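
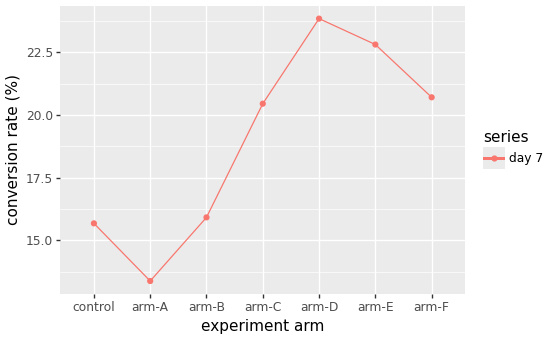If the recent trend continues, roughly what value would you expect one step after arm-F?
Last three: 24, 23, 21 → slope ≈ -1.5/step → next ≈ 19.5.

≈ 19.5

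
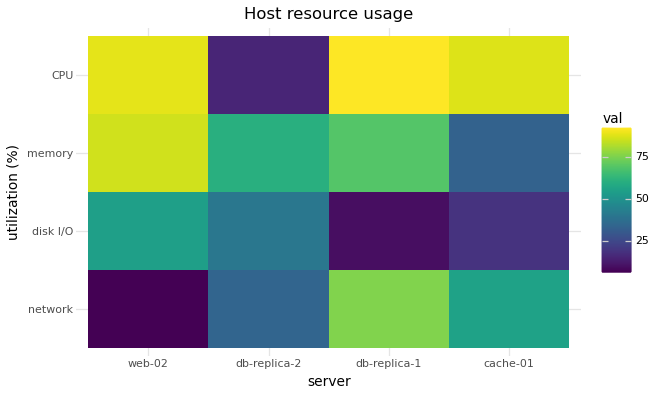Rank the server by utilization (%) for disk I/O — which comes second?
Top 3 for disk I/O: web-02 ≈ 50, db-replica-2 ≈ 40, cache-01 ≈ 20.

db-replica-2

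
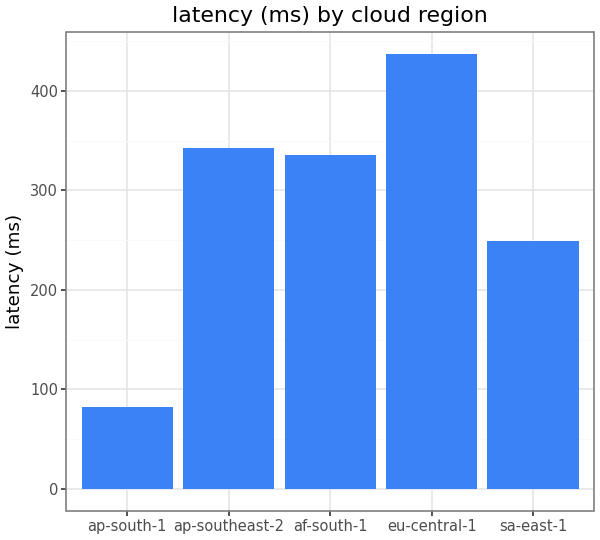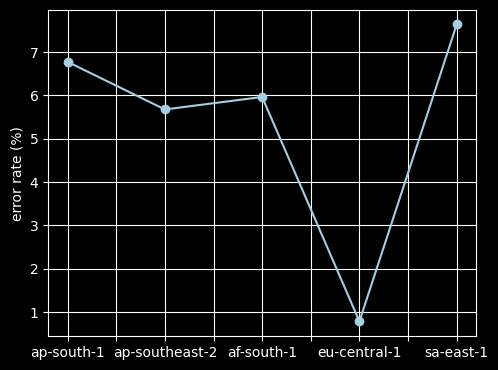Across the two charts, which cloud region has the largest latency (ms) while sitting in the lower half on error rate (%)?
Chart 2 median error rate (%) ≈ 6; below-median cloud regions: ap-southeast-2, eu-central-1. Among those, eu-central-1 has the highest latency (ms) (≈ 450).

eu-central-1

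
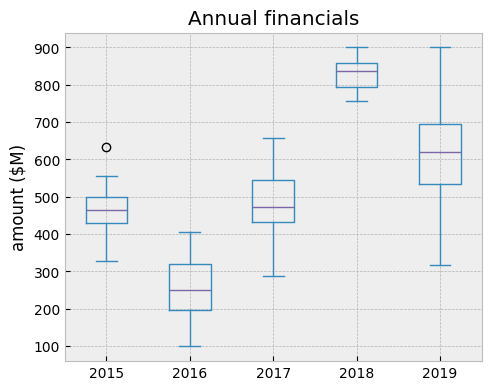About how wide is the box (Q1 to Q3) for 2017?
Q3 ≈ 550, Q1 ≈ 450; IQR ≈ 100.

≈ 100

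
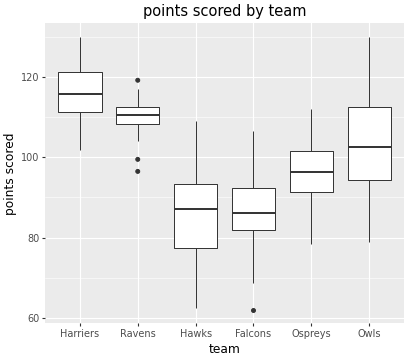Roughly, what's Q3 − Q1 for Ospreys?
≈ 10

Q3 ≈ 100, Q1 ≈ 90; IQR ≈ 10.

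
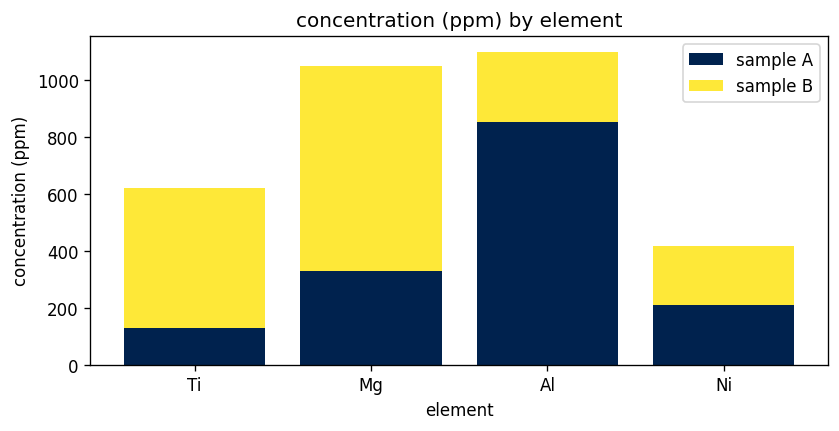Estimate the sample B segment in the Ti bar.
sample B top ≈ 600, bottom ≈ 100; segment ≈ 500.

≈ 500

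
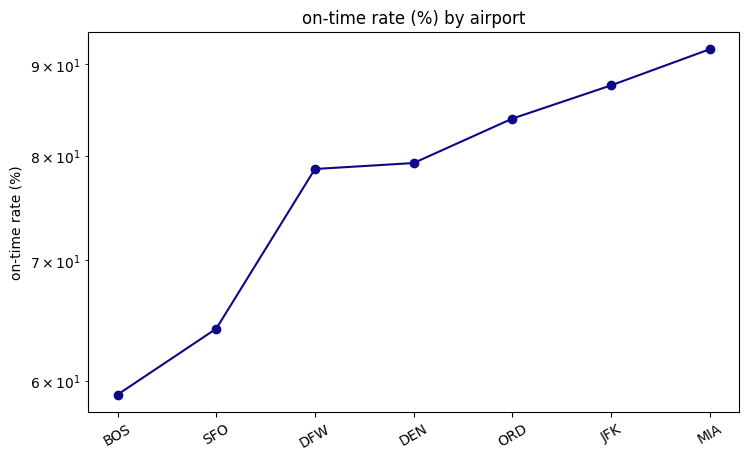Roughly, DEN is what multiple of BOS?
DEN ≈ 80, BOS ≈ 60; 80/60 ≈ 1.33.

≈ 1.33×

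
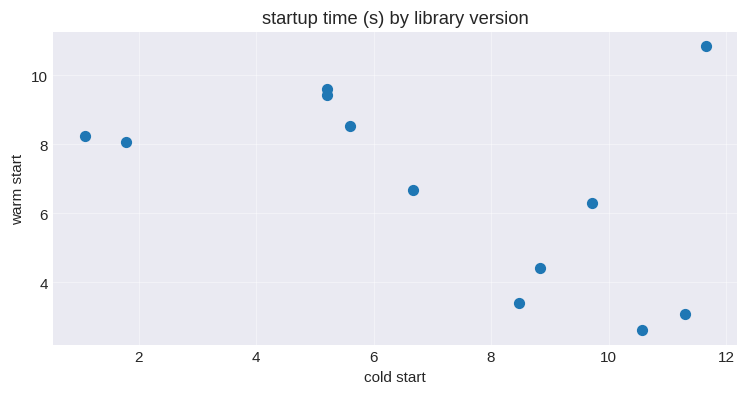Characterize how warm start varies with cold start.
Points are negatively correlated; moderate (|r| ≈ 0.5).

negative, moderate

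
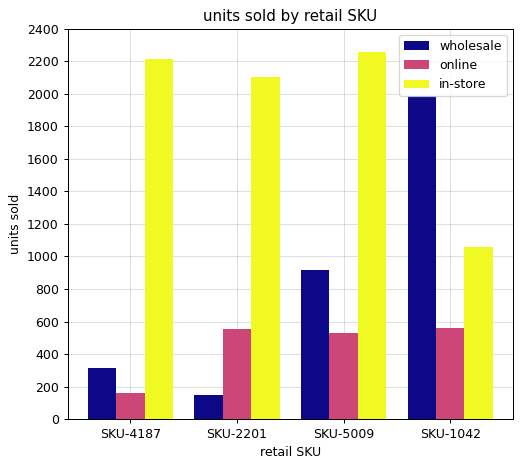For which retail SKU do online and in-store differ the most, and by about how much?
SKU-4187, ≈ 2000

SKU-4187: online ≈ 200, in-store ≈ 2200 → gap ≈ 2000. Next-largest (SKU-5009) is only ≈ 1600.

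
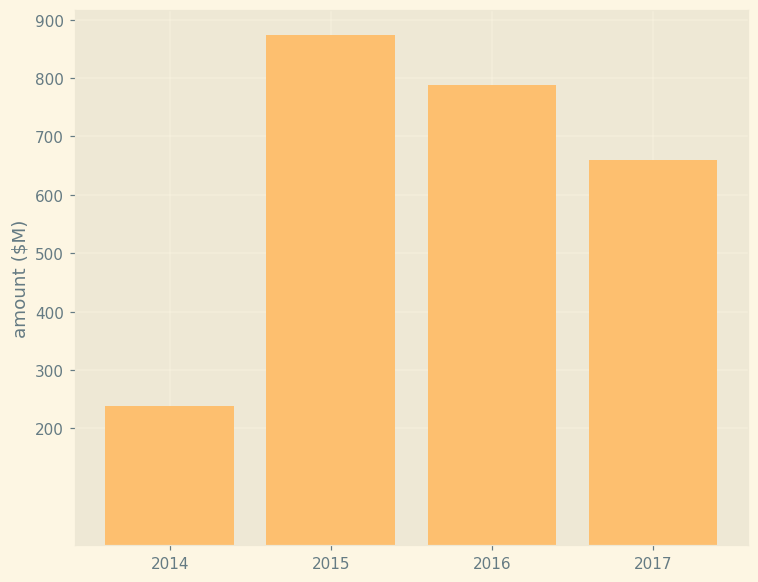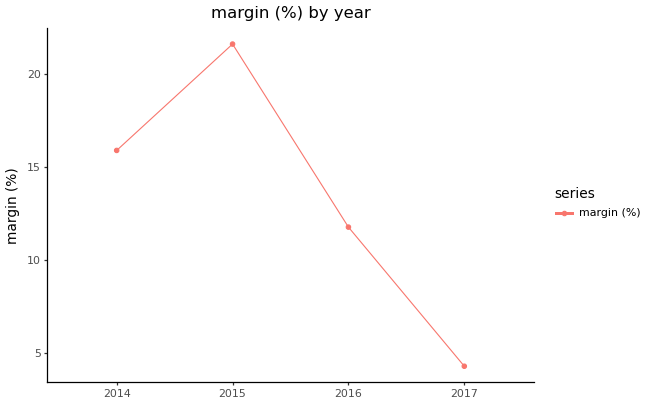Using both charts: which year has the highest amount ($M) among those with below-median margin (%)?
2016

Chart 2 median margin (%) ≈ 14; below-median years: 2016, 2017. Among those, 2016 has the highest amount ($M) (≈ 800).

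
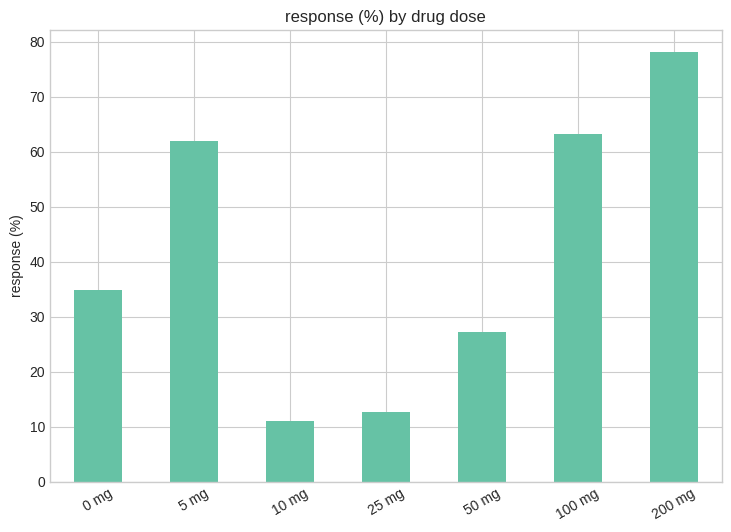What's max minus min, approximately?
Max 200 mg ≈ 80, min 10 mg ≈ 10; range ≈ 70.

≈ 70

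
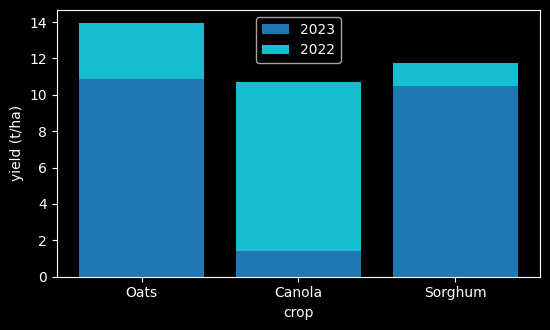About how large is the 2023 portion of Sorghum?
≈ 10

2023 top ≈ 10, bottom ≈ 0; segment ≈ 10.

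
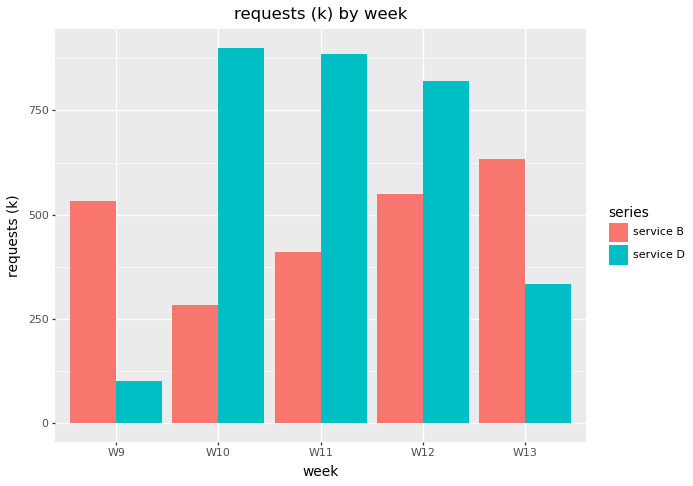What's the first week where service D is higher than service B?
W10

W9: service D ≈ 100 vs service B ≈ 500 (not yet); W10: service D ≈ 900 vs service B ≈ 300 (first crossover).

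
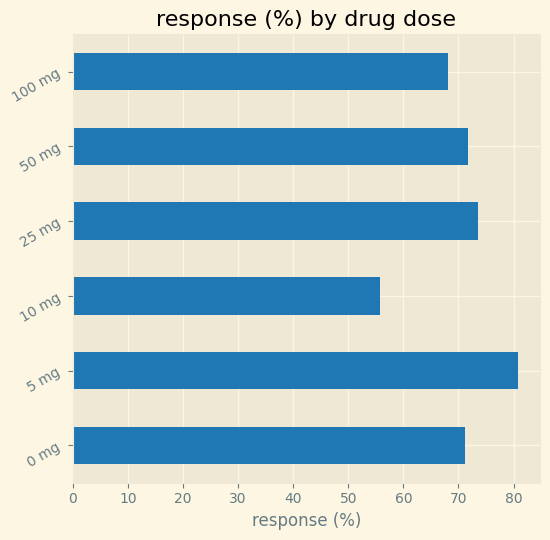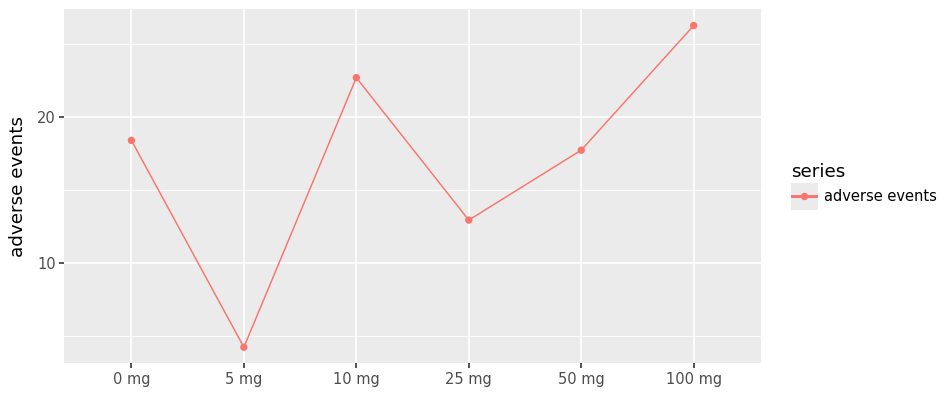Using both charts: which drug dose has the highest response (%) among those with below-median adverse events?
Chart 2 median adverse events ≈ 20; below-median drug doses: 5 mg, 25 mg, 50 mg. Among those, 5 mg has the highest response (%) (≈ 80).

5 mg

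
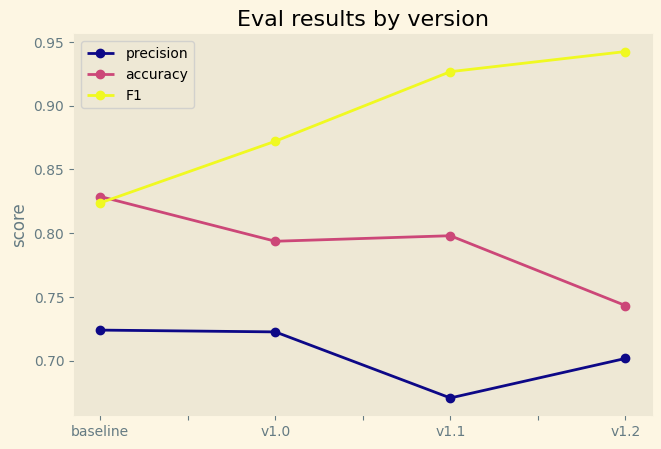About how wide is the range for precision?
≈ 0.05

Max baseline ≈ 0.70, min v1.1 ≈ 0.65; range ≈ 0.05.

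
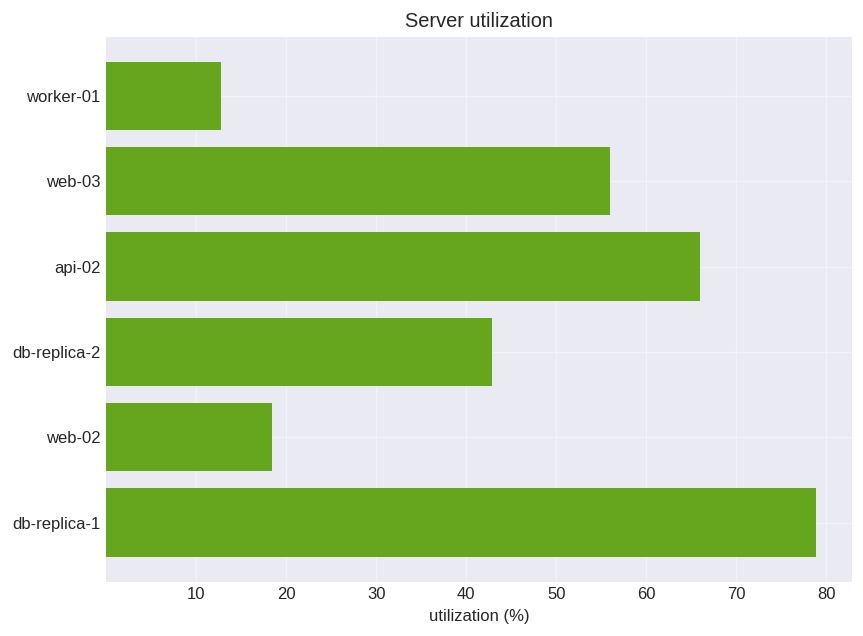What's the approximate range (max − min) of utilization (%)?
≈ 70

Max db-replica-1 ≈ 80, min worker-01 ≈ 10; range ≈ 70.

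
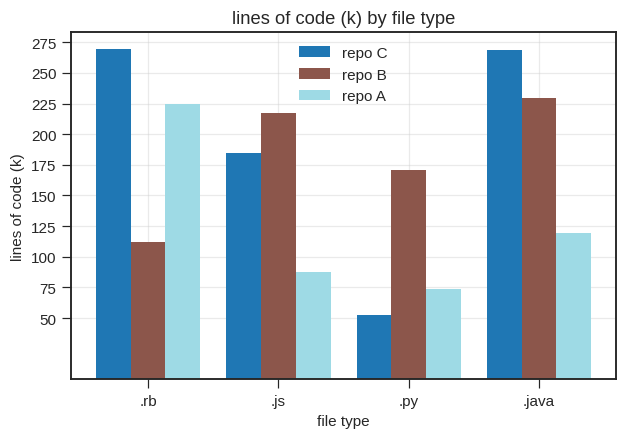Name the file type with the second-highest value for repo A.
.java

Top 3 for repo A: .rb ≈ 225, .java ≈ 125, .js ≈ 100.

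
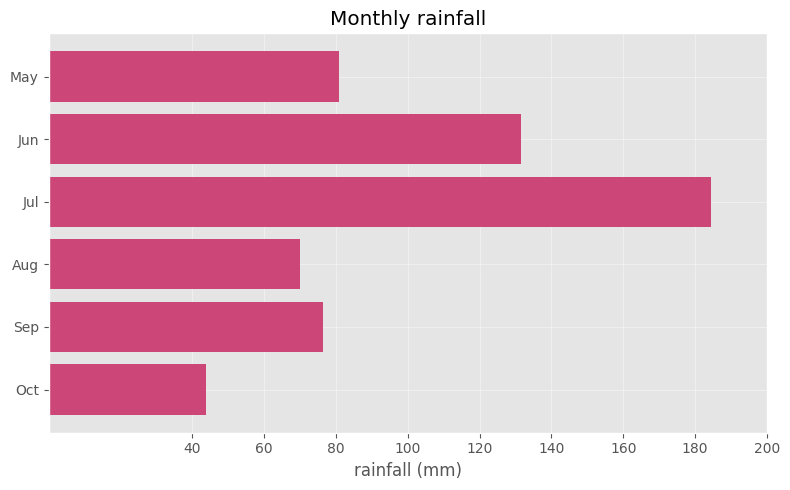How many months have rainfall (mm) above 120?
2

Above 120: Jun, Jul.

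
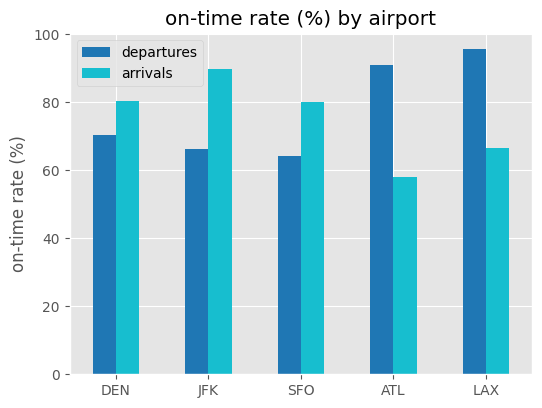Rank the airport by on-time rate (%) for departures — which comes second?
ATL

Top 3 for departures: LAX ≈ 100, ATL ≈ 90, DEN ≈ 70.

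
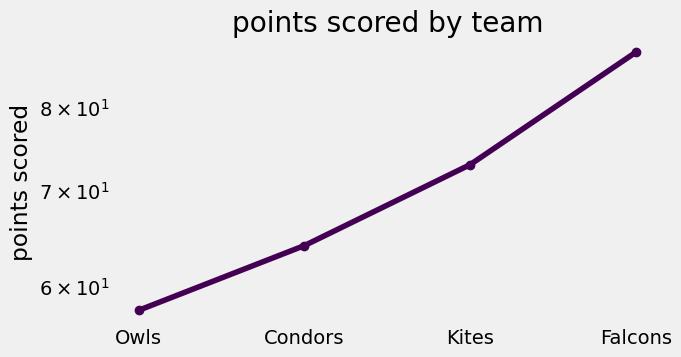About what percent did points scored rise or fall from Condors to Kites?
≈ +15.4%

Condors ≈ 65, Kites ≈ 75; (75 − 65) / 65 ≈ +15.4%.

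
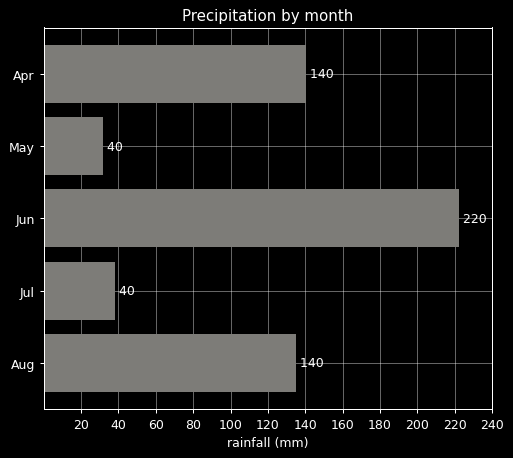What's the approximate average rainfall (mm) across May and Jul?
(40 + 40) / 2 ≈ 40.

≈ 40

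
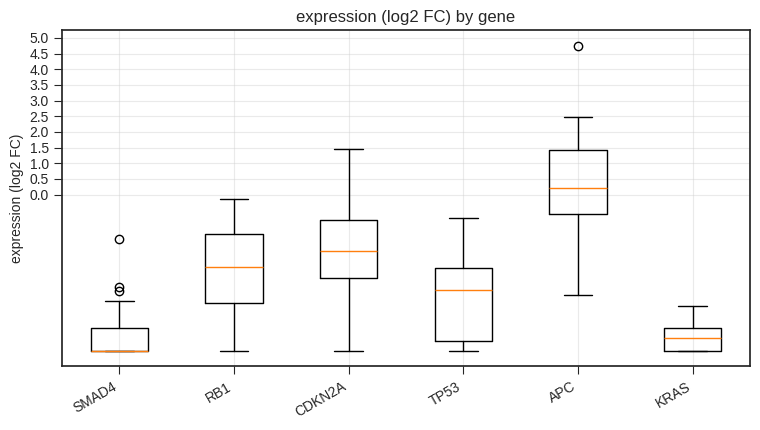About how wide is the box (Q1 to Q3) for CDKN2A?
Q3 ≈ -1.0, Q1 ≈ -2.5; IQR ≈ 1.5.

≈ 1.5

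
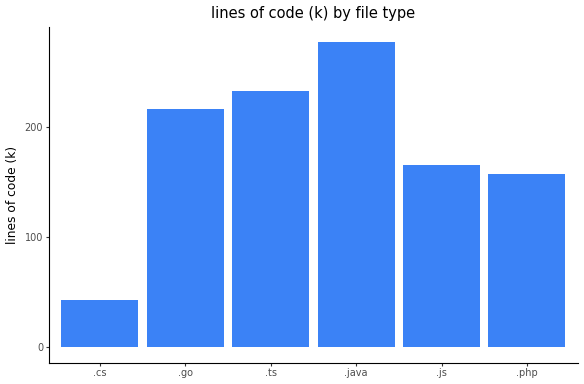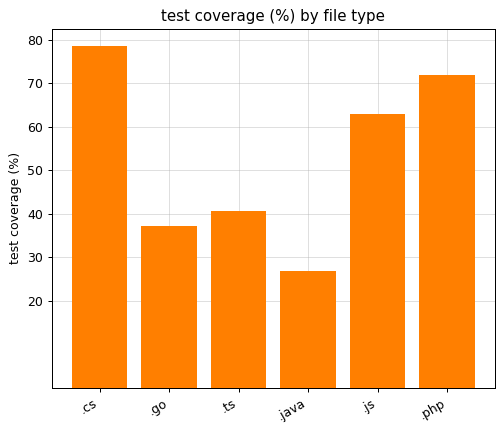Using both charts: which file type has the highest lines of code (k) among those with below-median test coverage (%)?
.java

Chart 2 median test coverage (%) ≈ 50; below-median file types: .go, .ts, .java. Among those, .java has the highest lines of code (k) (≈ 300).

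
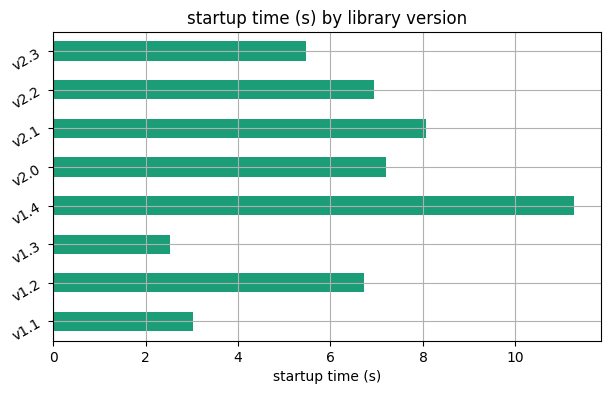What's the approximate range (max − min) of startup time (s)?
≈ 8

Max v1.4 ≈ 11, min v1.3 ≈ 3; range ≈ 8.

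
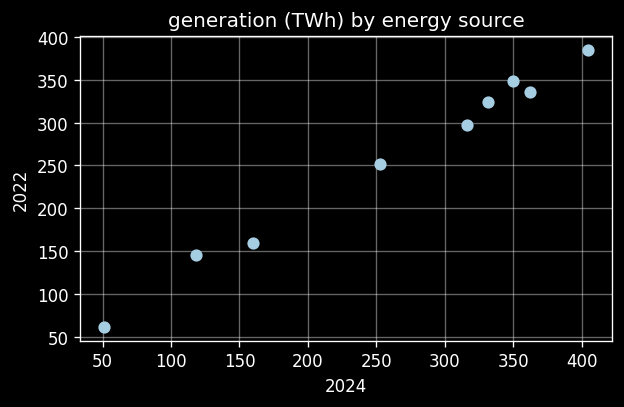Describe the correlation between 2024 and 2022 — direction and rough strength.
Points are positively correlated; strong (|r| ≈ 1.0).

positive, strong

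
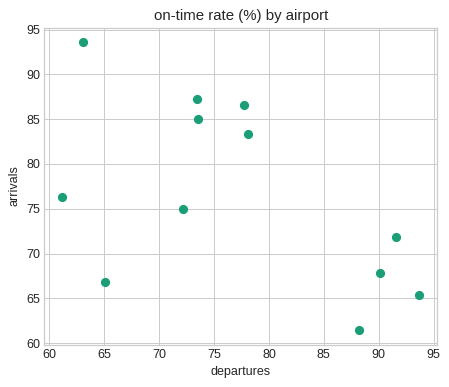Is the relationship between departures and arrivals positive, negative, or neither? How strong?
Points are negatively correlated; moderate (|r| ≈ 0.5).

negative, moderate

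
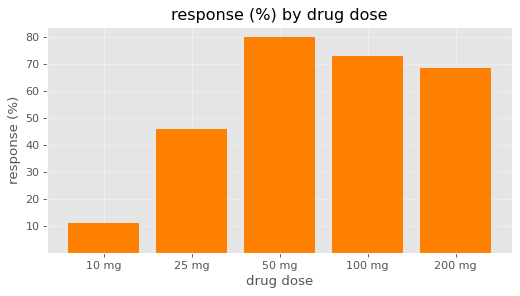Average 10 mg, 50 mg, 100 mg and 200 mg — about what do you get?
≈ 58

(10 + 80 + 70 + 70) / 4 ≈ 58.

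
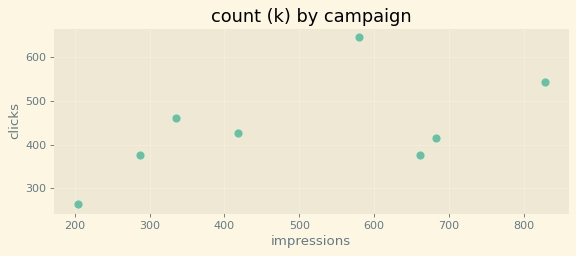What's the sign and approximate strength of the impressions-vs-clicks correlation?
Points are positively correlated; moderate (|r| ≈ 0.6).

positive, moderate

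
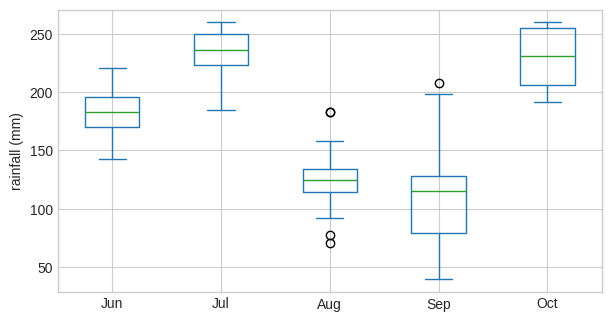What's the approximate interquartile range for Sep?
≈ 40

Q3 ≈ 120, Q1 ≈ 80; IQR ≈ 40.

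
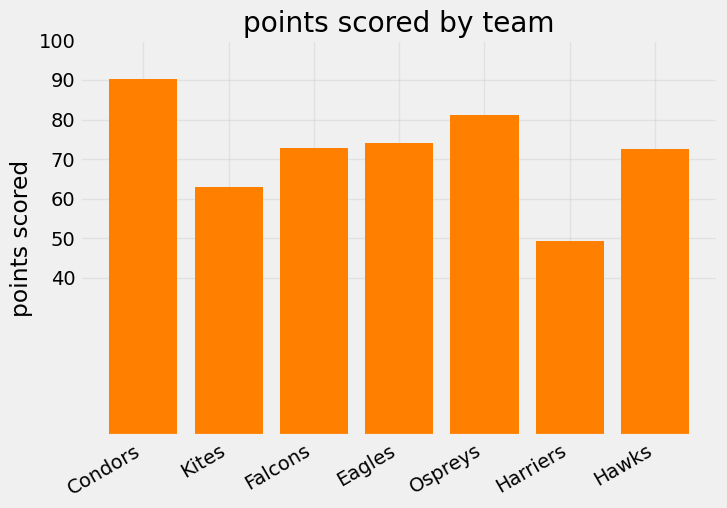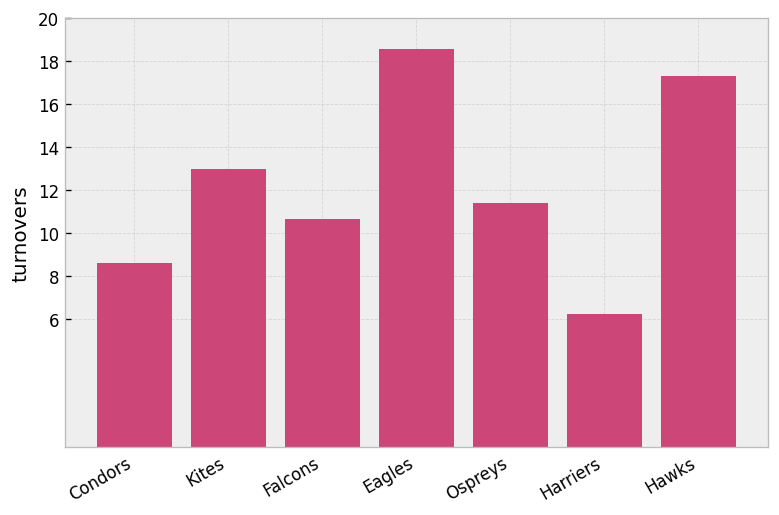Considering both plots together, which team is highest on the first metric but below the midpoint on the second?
Chart 2 median turnovers ≈ 12; below-median teams: Condors, Falcons, Harriers. Among those, Condors has the highest points scored (≈ 90).

Condors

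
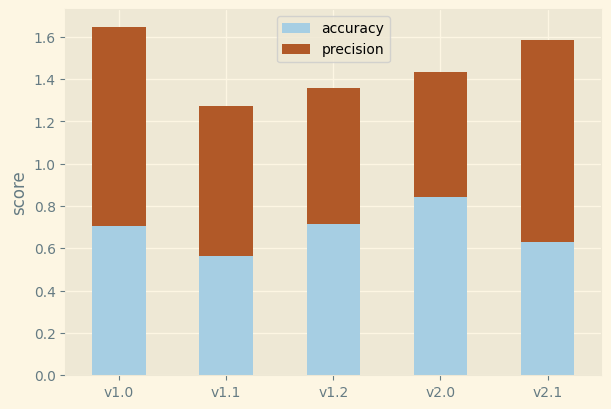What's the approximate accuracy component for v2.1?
≈ 0.6

accuracy top ≈ 0.6, bottom ≈ 0.0; segment ≈ 0.6.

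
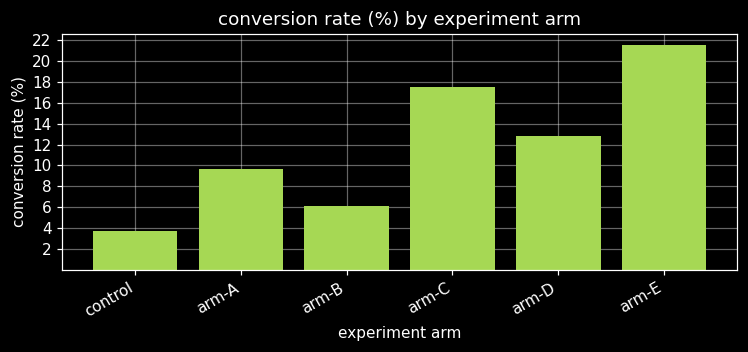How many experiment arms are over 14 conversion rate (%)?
2

Above 14: arm-C, arm-E.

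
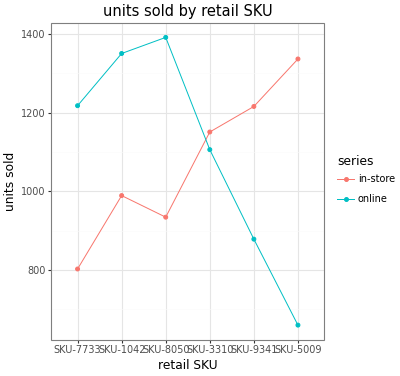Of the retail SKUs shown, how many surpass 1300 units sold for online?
2

Above 1300: SKU-1042, SKU-8050.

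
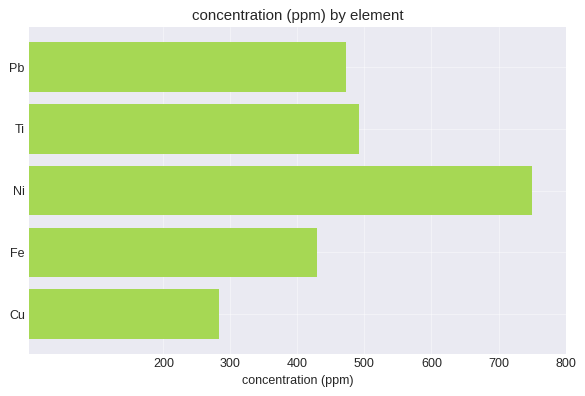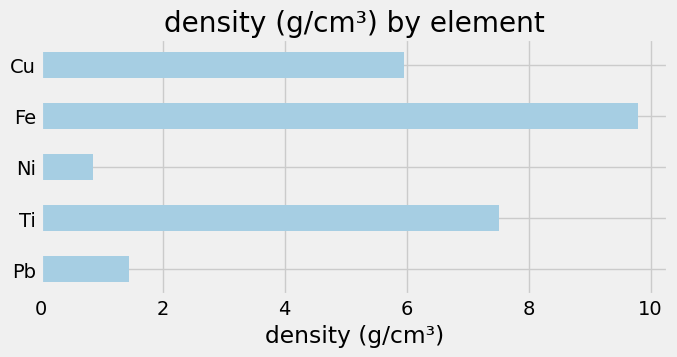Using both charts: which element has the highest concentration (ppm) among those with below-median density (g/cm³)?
Ni

Chart 2 median density (g/cm³) ≈ 6; below-median elements: Pb, Ni. Among those, Ni has the highest concentration (ppm) (≈ 800).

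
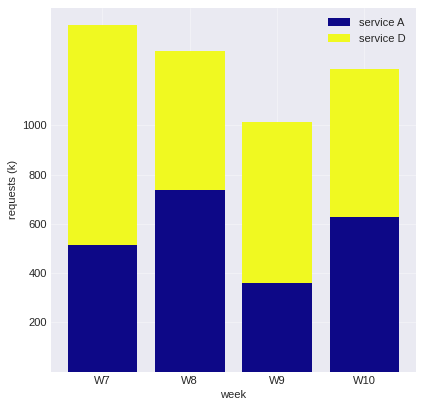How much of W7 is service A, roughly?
service A top ≈ 600, bottom ≈ 0; segment ≈ 600.

≈ 600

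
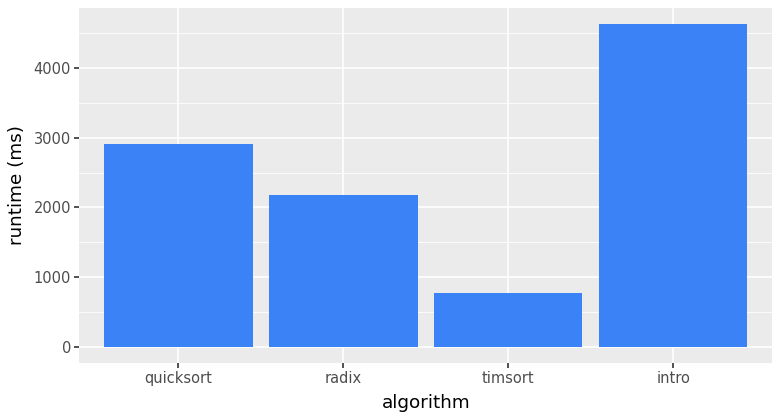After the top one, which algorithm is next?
quicksort

Top 3: intro ≈ 4500, quicksort ≈ 3000, radix ≈ 2000.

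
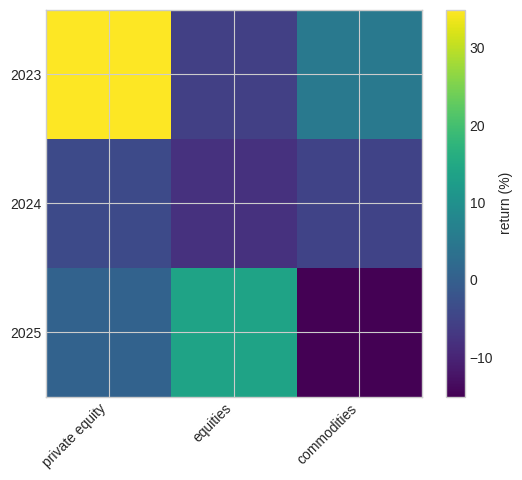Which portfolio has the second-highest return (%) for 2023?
Top 3 for 2023: private equity ≈ 35, commodities ≈ 5, equities ≈ -5.

commodities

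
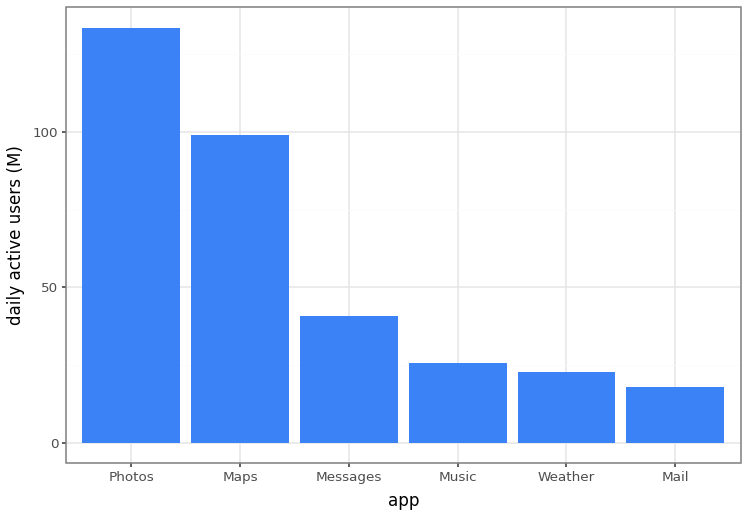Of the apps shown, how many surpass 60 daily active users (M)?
Above 60: Photos, Maps.

2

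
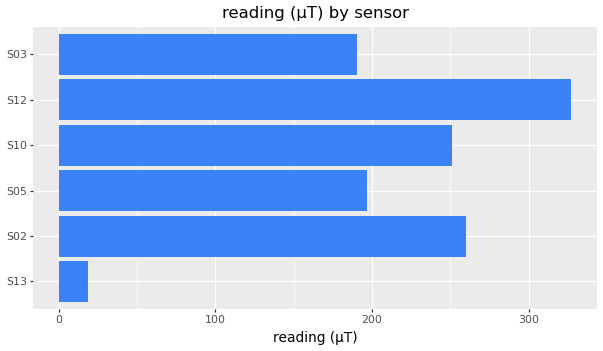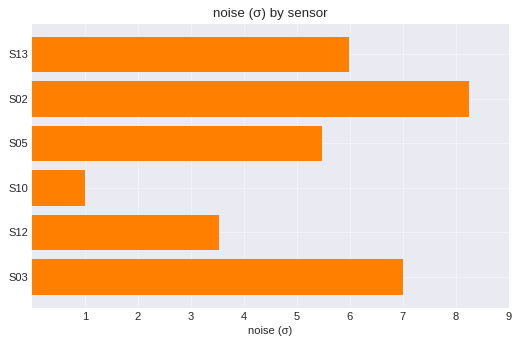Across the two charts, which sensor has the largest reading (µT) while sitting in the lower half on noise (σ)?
Chart 2 median noise (σ) ≈ 6; below-median sensors: S05, S10, S12. Among those, S12 has the highest reading (µT) (≈ 350).

S12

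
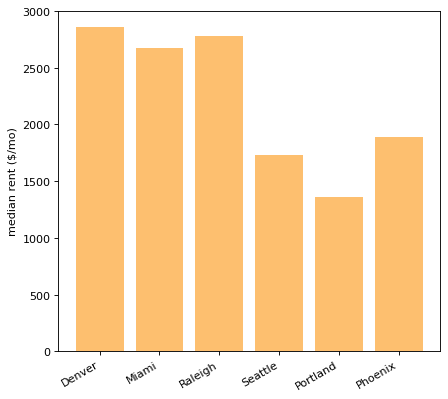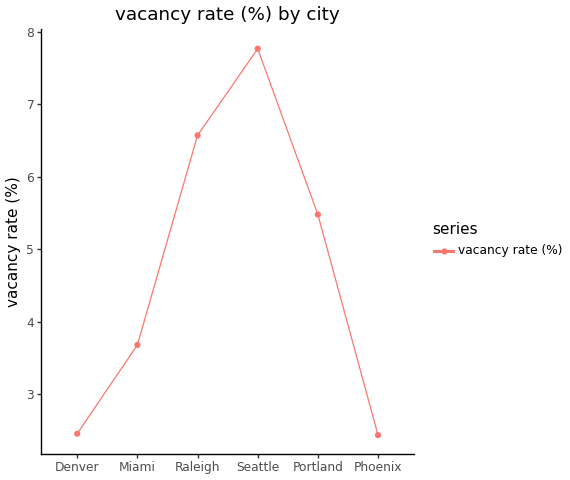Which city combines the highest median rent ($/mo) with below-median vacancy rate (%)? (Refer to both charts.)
Denver

Chart 2 median vacancy rate (%) ≈ 5; below-median cities: Denver, Miami, Phoenix. Among those, Denver has the highest median rent ($/mo) (≈ 3000).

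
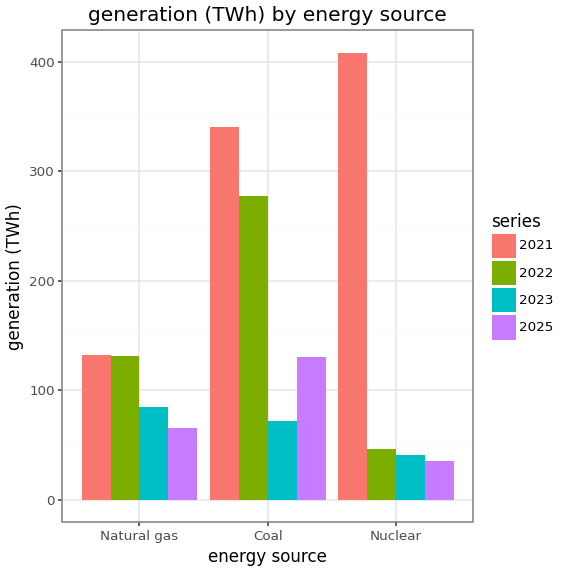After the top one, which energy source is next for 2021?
Top 3 for 2021: Nuclear ≈ 400, Coal ≈ 350, Natural gas ≈ 150.

Coal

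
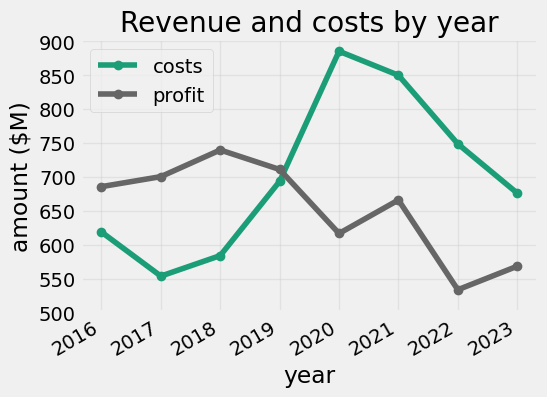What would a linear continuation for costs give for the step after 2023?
Last three: 850, 750, 700 → slope ≈ -75/step → next ≈ 625.

≈ 625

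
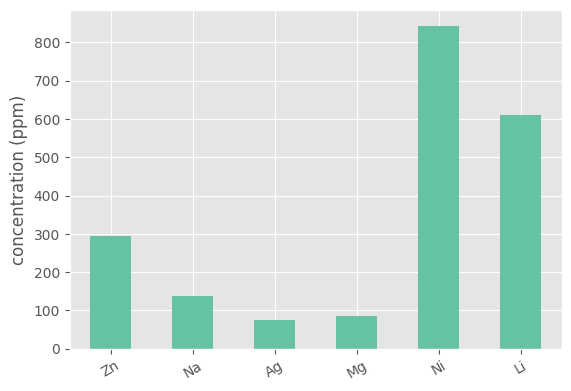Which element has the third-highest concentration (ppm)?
Zn

Top 4: Ni ≈ 800, Li ≈ 600, Zn ≈ 300, Na ≈ 100.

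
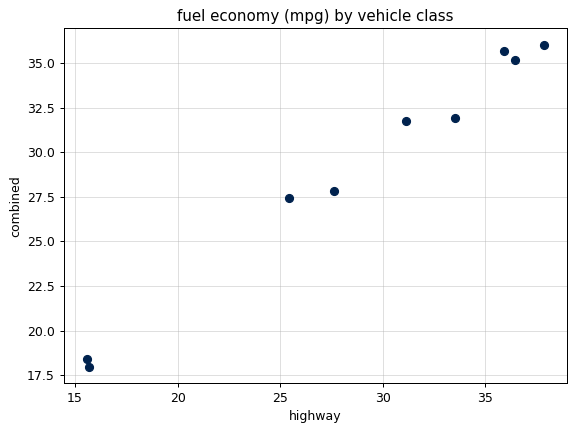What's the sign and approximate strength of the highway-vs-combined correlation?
positive, strong

Points are positively correlated; strong (|r| ≈ 1.0).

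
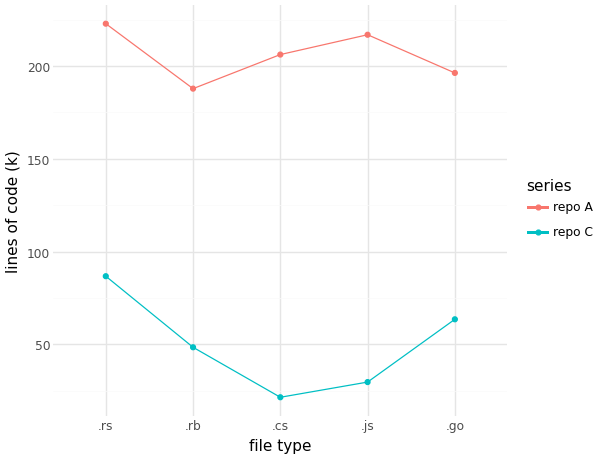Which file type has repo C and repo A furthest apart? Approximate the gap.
.js: repo C ≈ 20, repo A ≈ 220 → gap ≈ 200. Next-largest (.cs) is only ≈ 180.

.js, ≈ 200 k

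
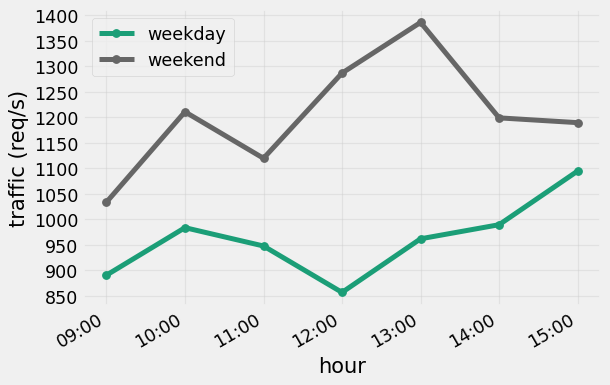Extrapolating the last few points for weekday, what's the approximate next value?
Last three: 950, 1000, 1100 → slope ≈ 75/step → next ≈ 1175.

≈ 1175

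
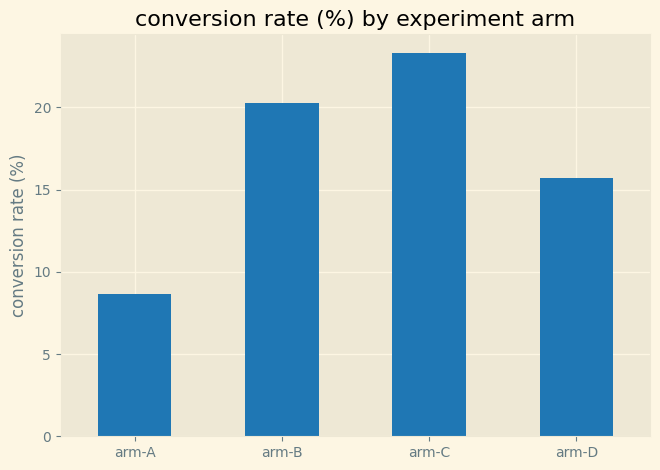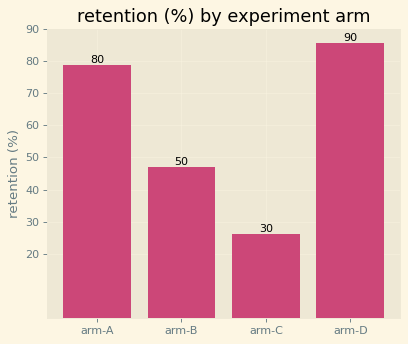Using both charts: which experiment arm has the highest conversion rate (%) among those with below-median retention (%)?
Chart 2 median retention (%) ≈ 60; below-median experiment arms: arm-B, arm-C. Among those, arm-C has the highest conversion rate (%) (≈ 25).

arm-C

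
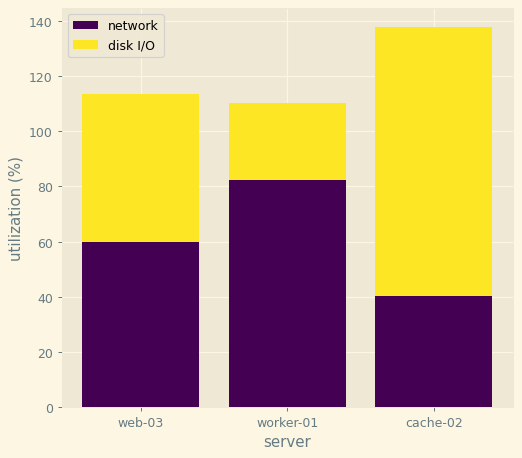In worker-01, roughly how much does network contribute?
≈ 80

network top ≈ 80, bottom ≈ 0; segment ≈ 80.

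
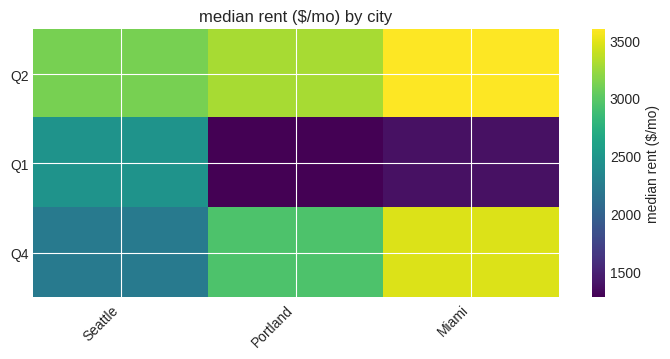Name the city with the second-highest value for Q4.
Top 3 for Q4: Miami ≈ 3400, Portland ≈ 3000, Seattle ≈ 2200.

Portland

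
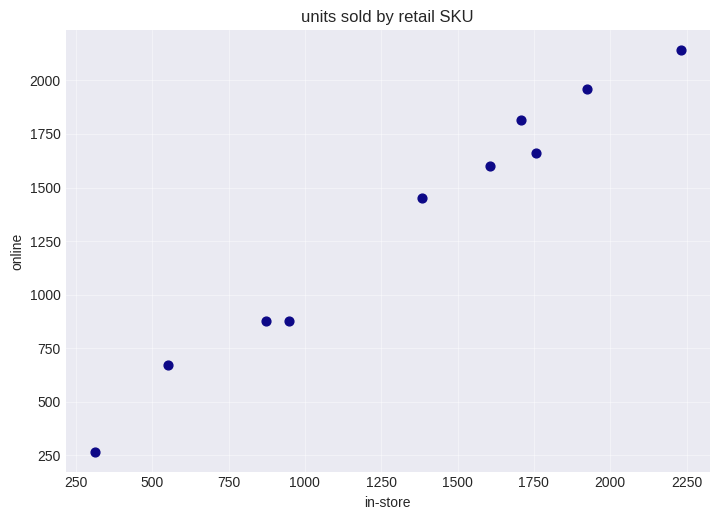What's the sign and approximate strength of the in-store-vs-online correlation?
positive, strong

Points are positively correlated; strong (|r| ≈ 1.0).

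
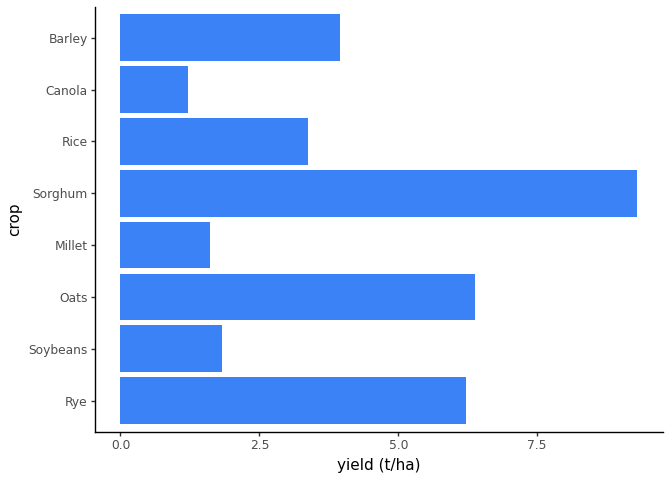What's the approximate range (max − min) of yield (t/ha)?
Max Sorghum ≈ 9, min Canola ≈ 1; range ≈ 8.

≈ 8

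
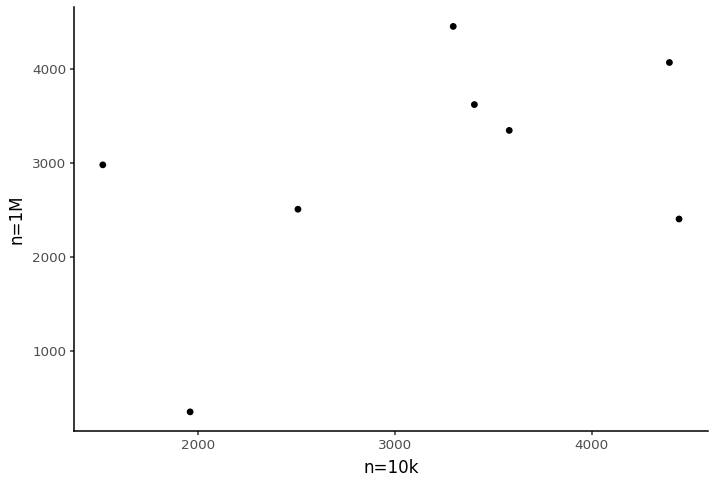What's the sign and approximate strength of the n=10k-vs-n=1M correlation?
positive, moderate

Points are positively correlated; moderate (|r| ≈ 0.5).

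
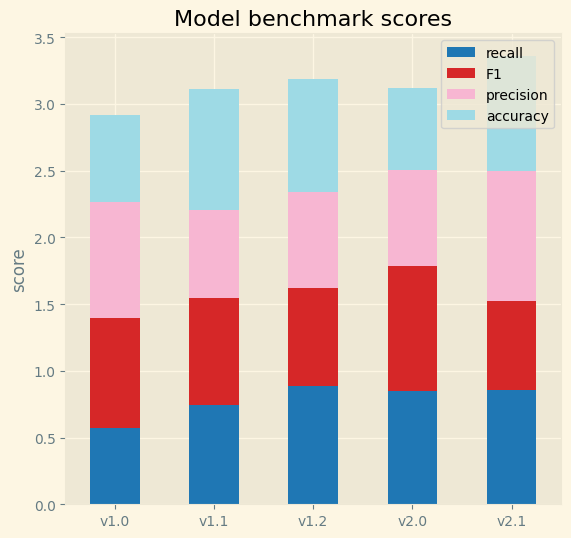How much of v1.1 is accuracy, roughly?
accuracy top ≈ 3.0, bottom ≈ 2.0; segment ≈ 1.0.

≈ 1.0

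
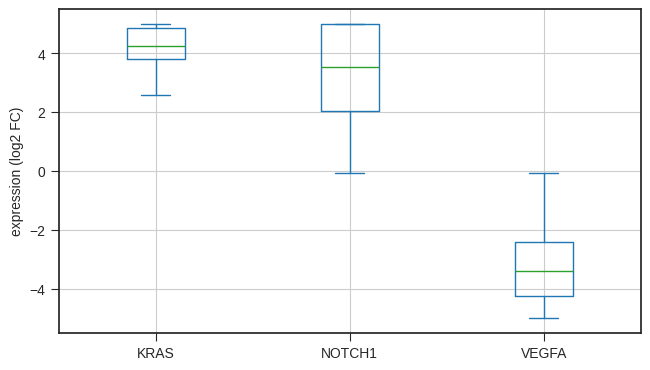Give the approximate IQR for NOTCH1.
≈ 3

Q3 ≈ 5, Q1 ≈ 2; IQR ≈ 3.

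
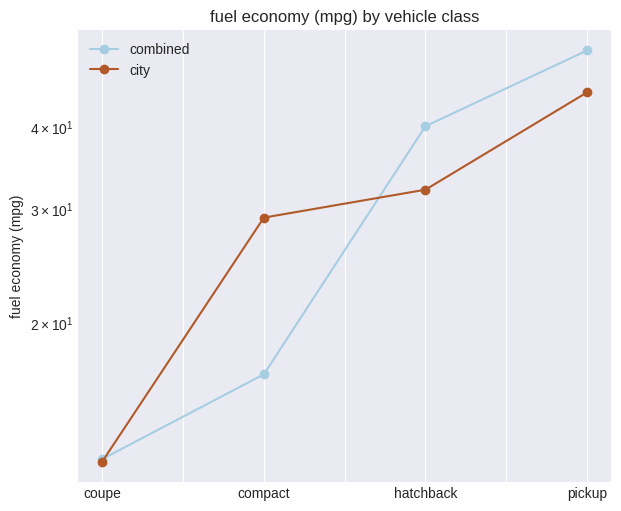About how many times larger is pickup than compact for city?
≈ 1.5×

pickup ≈ 45, compact ≈ 30; 45/30 ≈ 1.5.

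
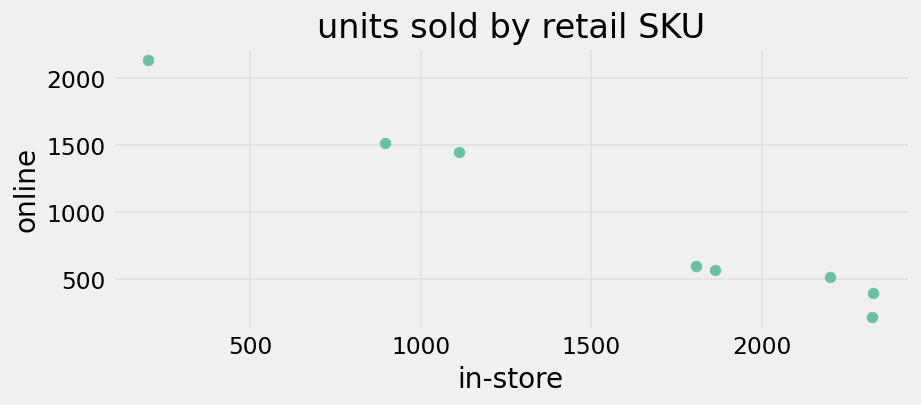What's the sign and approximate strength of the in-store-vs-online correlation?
negative, strong

Points are negatively correlated; strong (|r| ≈ 1.0).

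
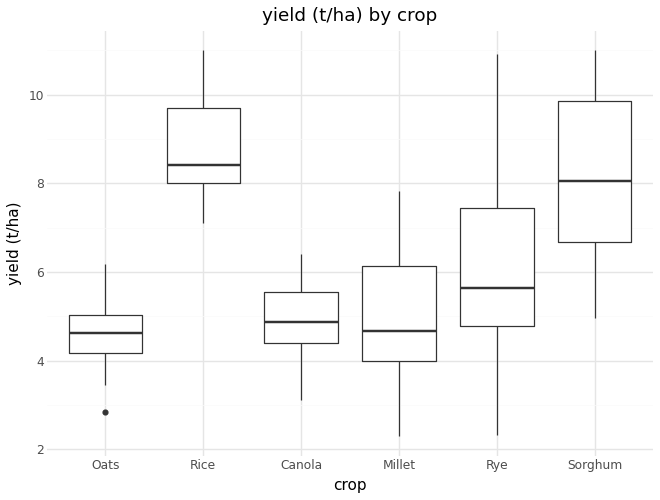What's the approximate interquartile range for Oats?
Q3 ≈ 5.0, Q1 ≈ 4.0; IQR ≈ 1.0.

≈ 1.0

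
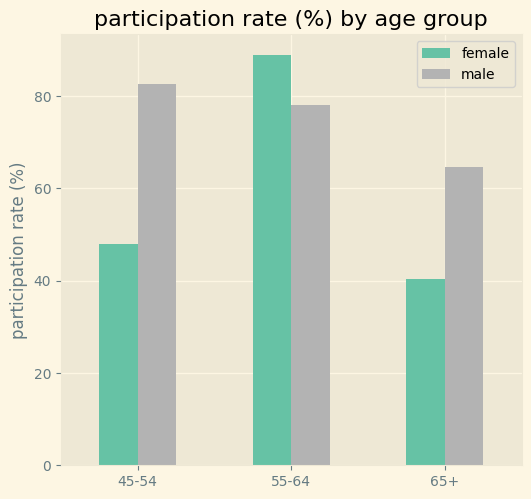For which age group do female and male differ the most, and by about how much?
45-54, ≈ 30 %

45-54: female ≈ 50, male ≈ 80 → gap ≈ 30. Next-largest (65+) is only ≈ 20.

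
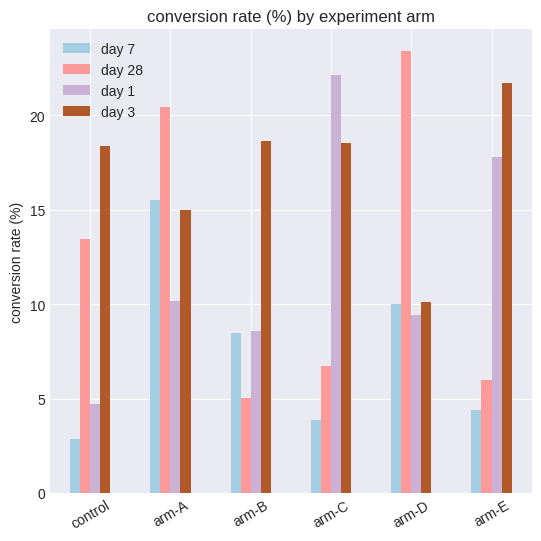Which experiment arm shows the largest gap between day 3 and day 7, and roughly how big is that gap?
arm-E: day 3 ≈ 22, day 7 ≈ 4 → gap ≈ 18. Next-largest (control) is only ≈ 16.

arm-E, ≈ 18 %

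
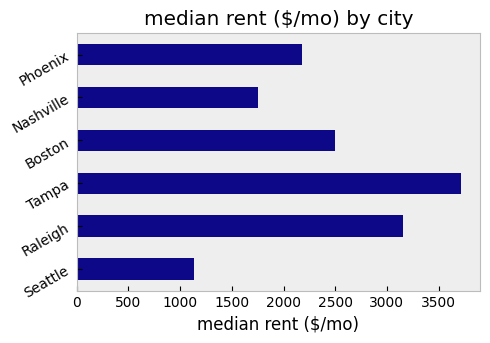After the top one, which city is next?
Raleigh

Top 3: Tampa ≈ 3500, Raleigh ≈ 3000, Boston ≈ 2500.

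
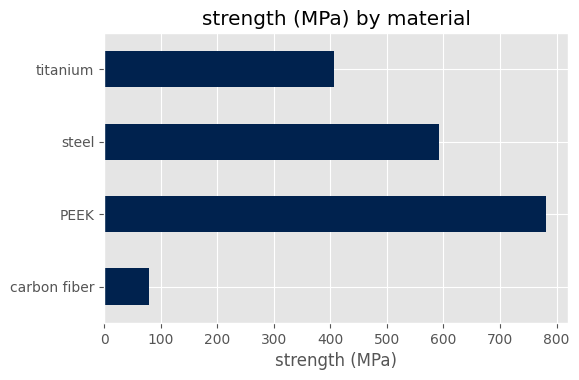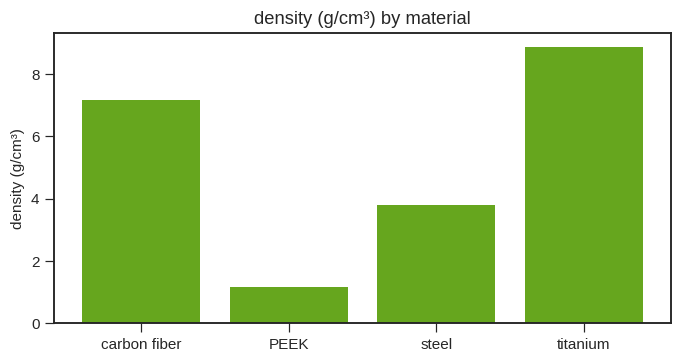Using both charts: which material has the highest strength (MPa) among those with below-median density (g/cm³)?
PEEK

Chart 2 median density (g/cm³) ≈ 5; below-median materials: PEEK, steel. Among those, PEEK has the highest strength (MPa) (≈ 800).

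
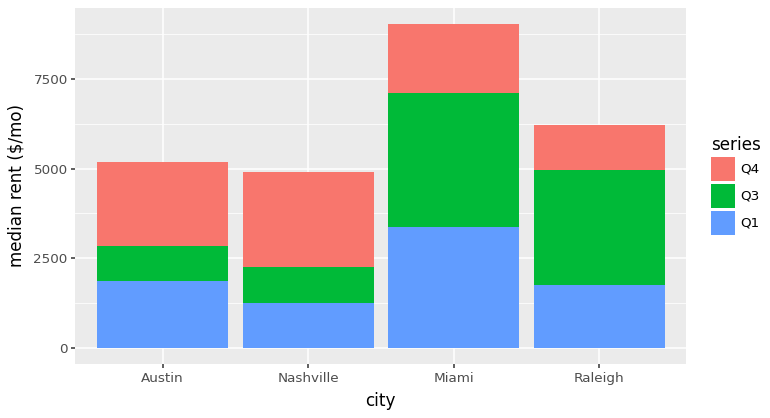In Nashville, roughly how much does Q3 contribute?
Q3 top ≈ 2000, bottom ≈ 1000; segment ≈ 1000.

≈ 1000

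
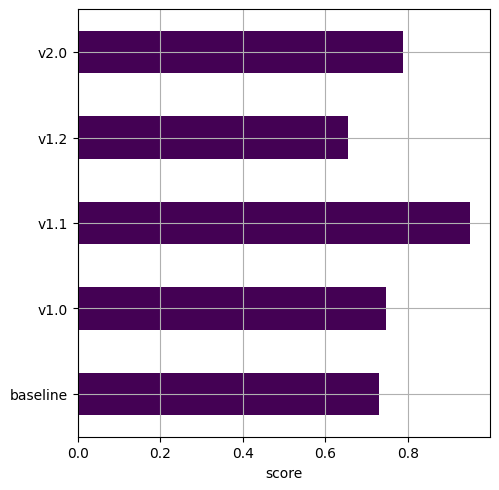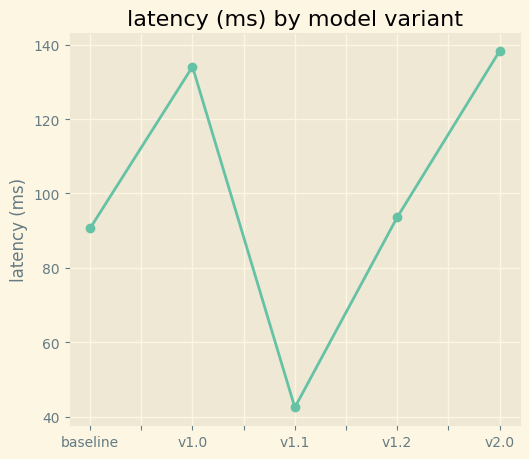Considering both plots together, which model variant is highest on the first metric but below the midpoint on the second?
v1.1

Chart 2 median latency (ms) ≈ 100; below-median model variants: baseline, v1.1. Among those, v1.1 has the highest score (≈ 1).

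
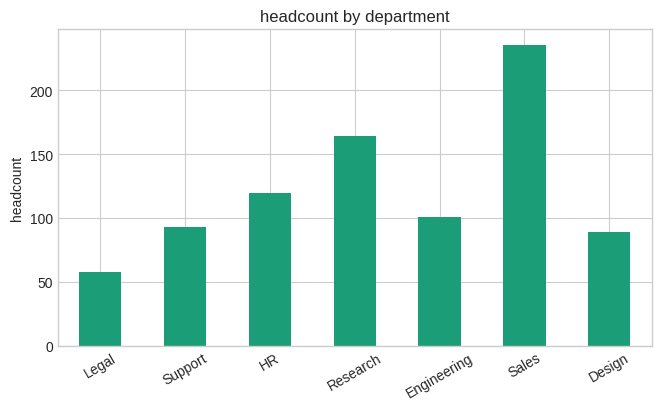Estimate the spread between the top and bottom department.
Max Sales ≈ 240, min Legal ≈ 60; range ≈ 180.

≈ 180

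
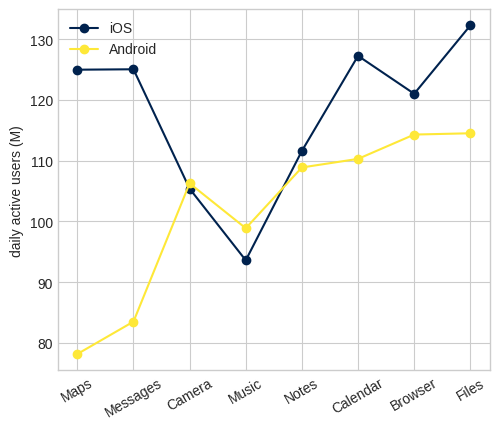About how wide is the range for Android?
≈ 35

Max Files ≈ 115, min Maps ≈ 80; range ≈ 35.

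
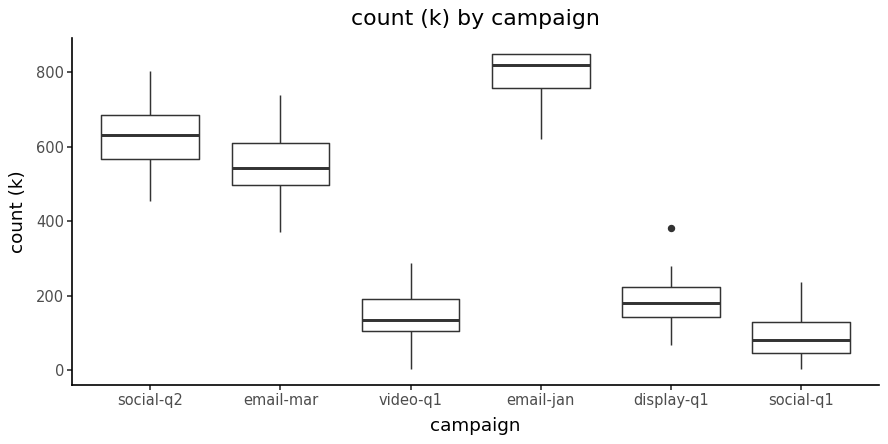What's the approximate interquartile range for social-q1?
Q3 ≈ 100, Q1 ≈ 0; IQR ≈ 100.

≈ 100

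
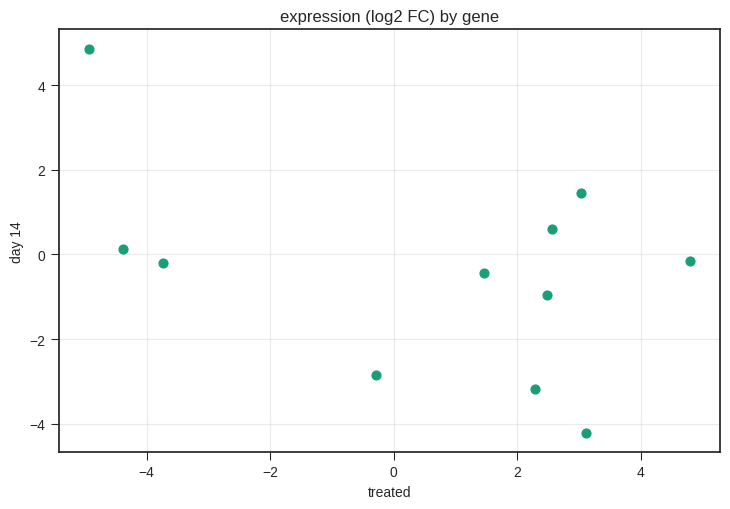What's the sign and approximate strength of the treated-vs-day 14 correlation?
negative, moderate

Points are negatively correlated; moderate (|r| ≈ 0.5).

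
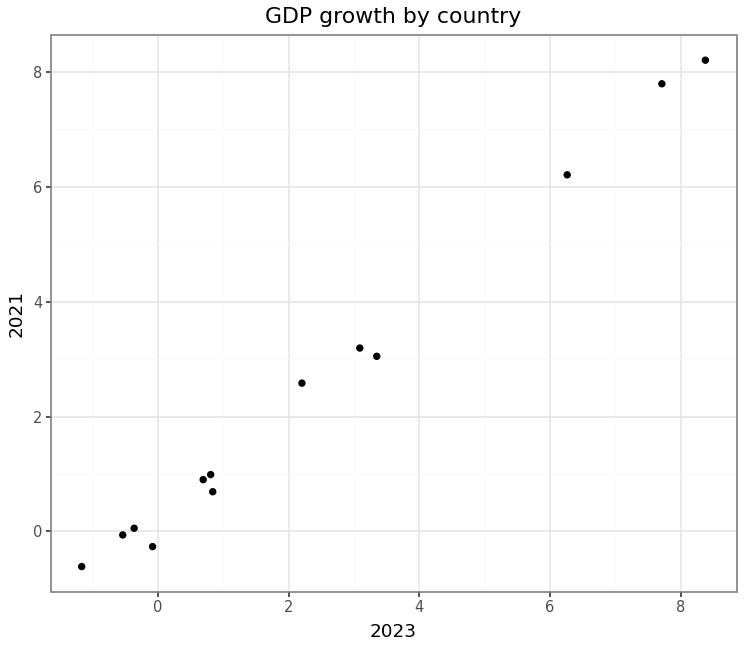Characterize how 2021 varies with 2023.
positive, strong

Points are positively correlated; strong (|r| ≈ 1.0).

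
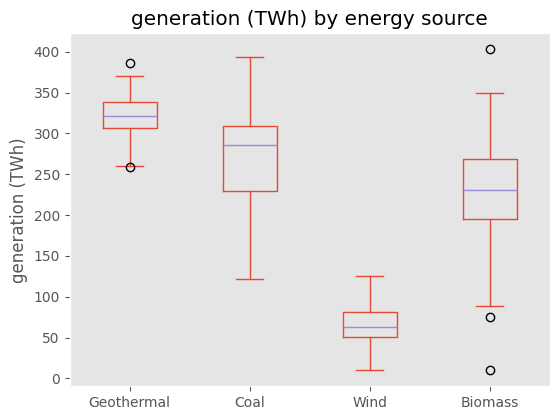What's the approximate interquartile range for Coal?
≈ 75

Q3 ≈ 300, Q1 ≈ 225; IQR ≈ 75.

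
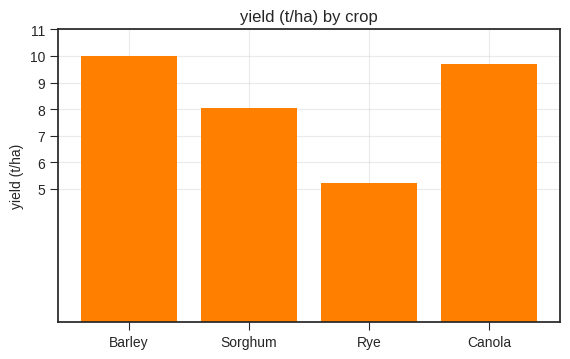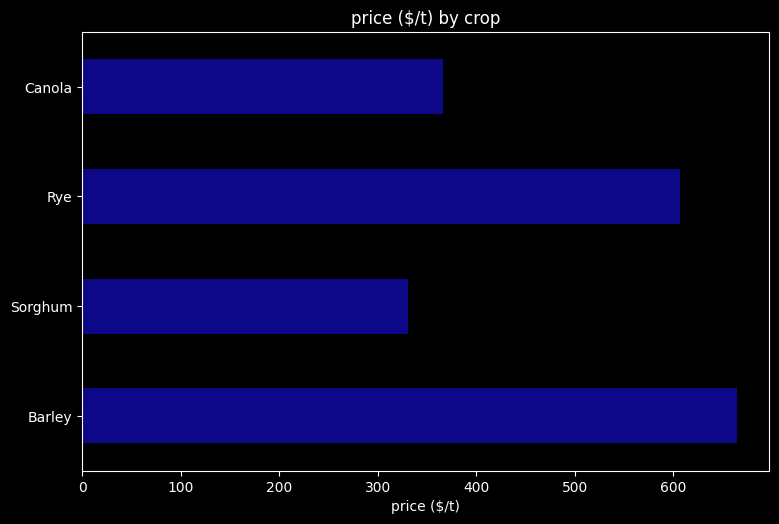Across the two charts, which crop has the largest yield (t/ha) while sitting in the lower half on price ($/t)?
Canola

Chart 2 median price ($/t) ≈ 500; below-median crops: Sorghum, Canola. Among those, Canola has the highest yield (t/ha) (≈ 10).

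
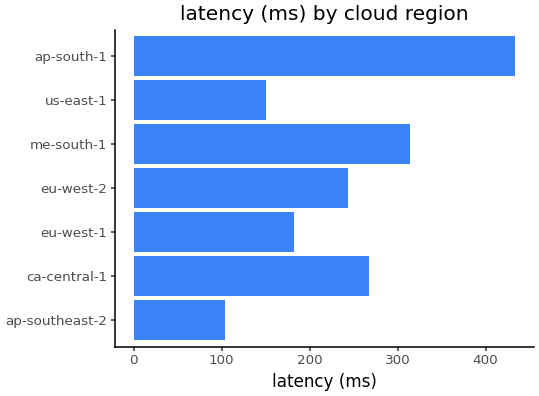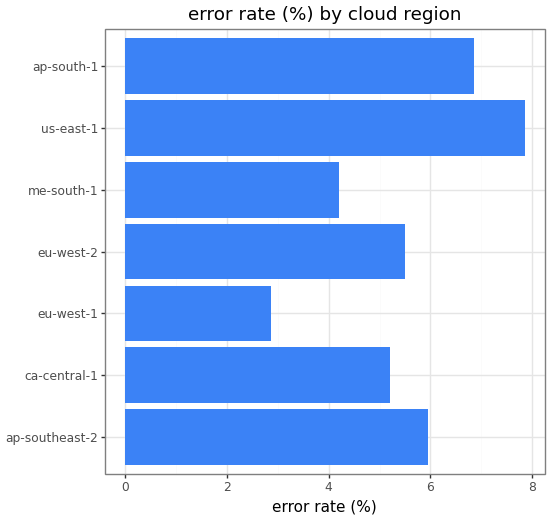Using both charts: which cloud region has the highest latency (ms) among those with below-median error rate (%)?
Chart 2 median error rate (%) ≈ 6; below-median cloud regions: ca-central-1, eu-west-1, me-south-1. Among those, me-south-1 has the highest latency (ms) (≈ 300).

me-south-1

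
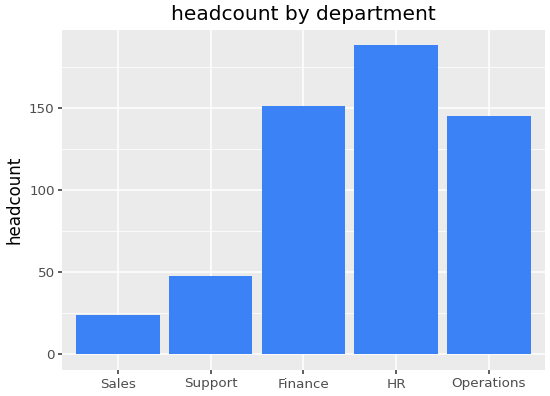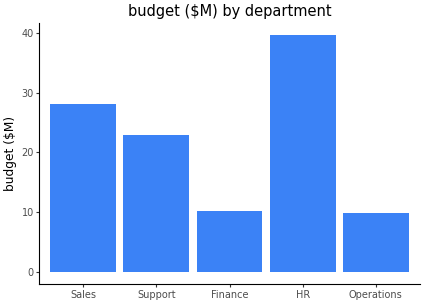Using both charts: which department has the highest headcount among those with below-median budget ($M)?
Chart 2 median budget ($M) ≈ 25; below-median departments: Finance, Operations. Among those, Finance has the highest headcount (≈ 160).

Finance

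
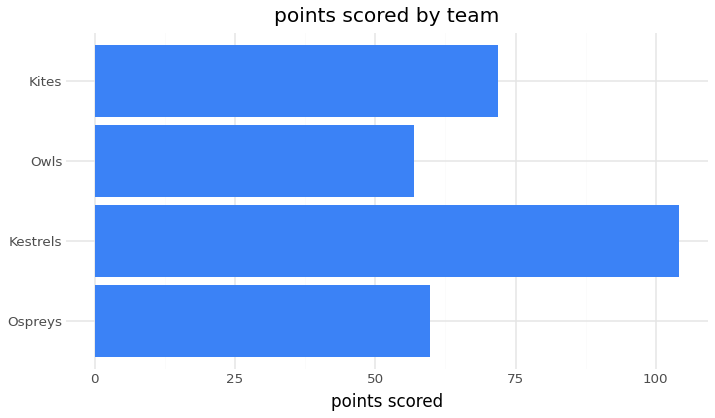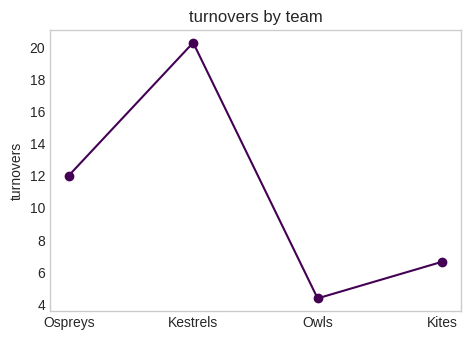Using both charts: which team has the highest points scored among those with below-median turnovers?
Chart 2 median turnovers ≈ 10; below-median teams: Owls, Kites. Among those, Kites has the highest points scored (≈ 70).

Kites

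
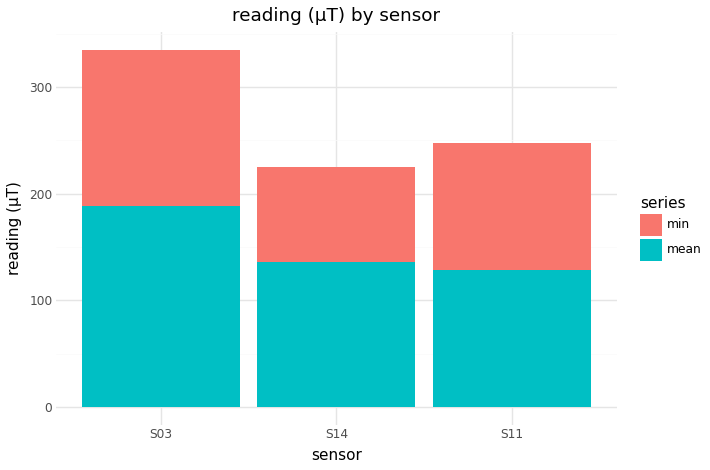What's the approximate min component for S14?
min top ≈ 250, bottom ≈ 150; segment ≈ 100.

≈ 100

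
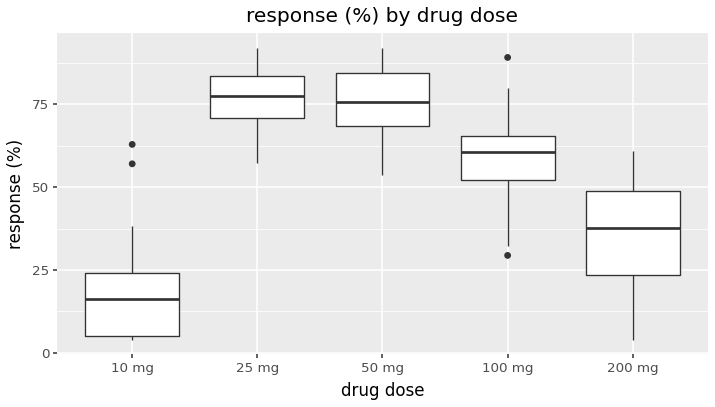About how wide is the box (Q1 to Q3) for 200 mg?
≈ 25

Q3 ≈ 50, Q1 ≈ 25; IQR ≈ 25.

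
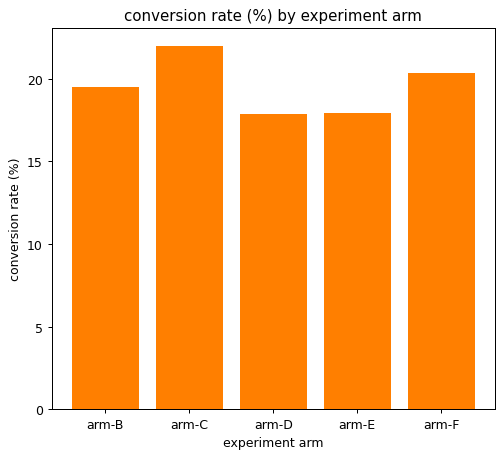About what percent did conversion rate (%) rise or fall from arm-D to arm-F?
≈ +11.1%

arm-D ≈ 18, arm-F ≈ 20; (20 − 18) / 18 ≈ +11.1%.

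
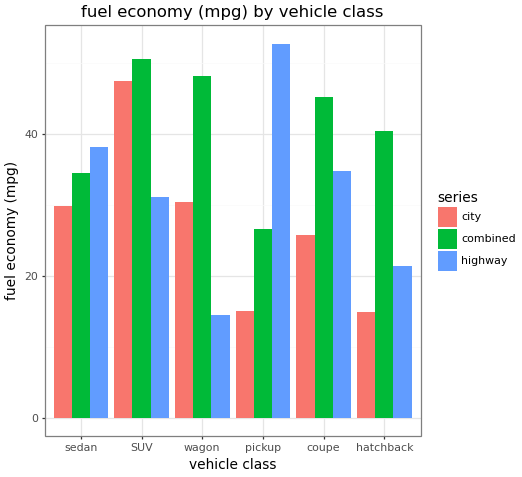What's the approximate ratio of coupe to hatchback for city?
coupe ≈ 25, hatchback ≈ 15; 25/15 ≈ 1.67.

≈ 1.67×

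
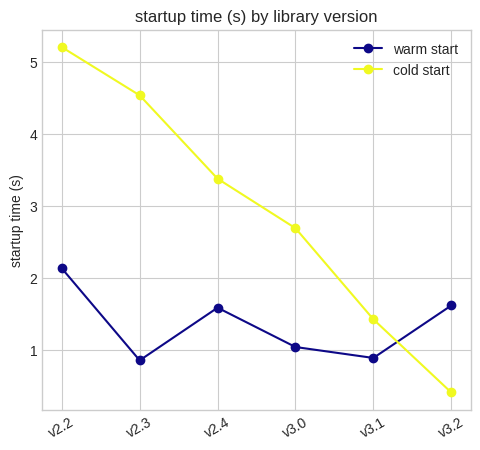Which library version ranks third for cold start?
Top 4 for cold start: v2.2 ≈ 5.0, v2.3 ≈ 4.5, v2.4 ≈ 3.5, v3.0 ≈ 2.5.

v2.4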